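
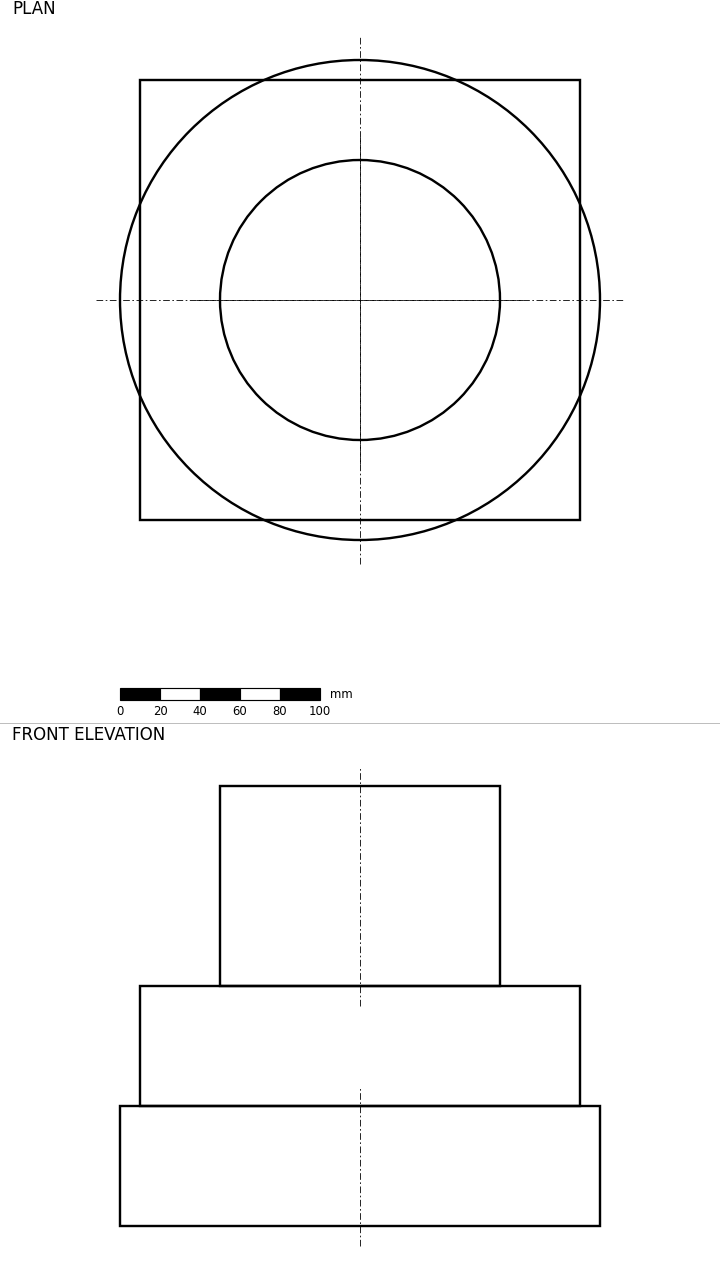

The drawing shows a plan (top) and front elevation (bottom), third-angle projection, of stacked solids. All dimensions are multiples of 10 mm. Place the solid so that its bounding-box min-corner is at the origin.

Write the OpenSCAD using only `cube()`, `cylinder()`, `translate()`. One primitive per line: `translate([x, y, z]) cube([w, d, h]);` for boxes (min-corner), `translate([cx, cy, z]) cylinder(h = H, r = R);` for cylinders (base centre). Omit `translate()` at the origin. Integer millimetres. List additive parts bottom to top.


translate([120, 120, 0]) cylinder(h = 60, r = 120);
translate([10, 10, 60]) cube([220, 220, 60]);
translate([120, 120, 120]) cylinder(h = 100, r = 70);


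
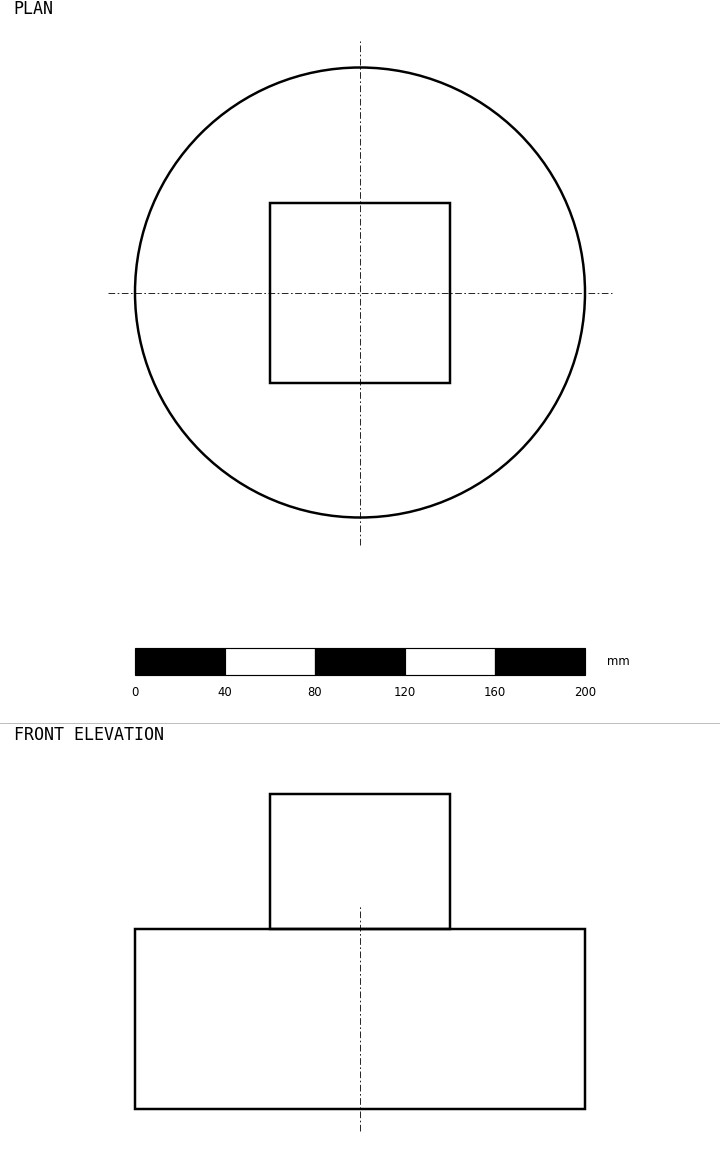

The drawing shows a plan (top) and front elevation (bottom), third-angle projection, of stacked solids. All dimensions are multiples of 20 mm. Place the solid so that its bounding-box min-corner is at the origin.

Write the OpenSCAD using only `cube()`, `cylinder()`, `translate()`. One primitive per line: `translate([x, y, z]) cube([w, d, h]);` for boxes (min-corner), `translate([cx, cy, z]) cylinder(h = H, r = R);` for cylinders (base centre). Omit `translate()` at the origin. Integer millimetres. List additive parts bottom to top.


translate([100, 100, 0]) cylinder(h = 80, r = 100);
translate([60, 60, 80]) cube([80, 80, 60]);


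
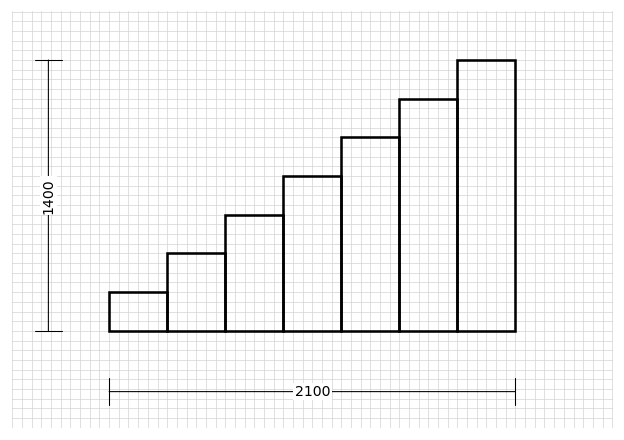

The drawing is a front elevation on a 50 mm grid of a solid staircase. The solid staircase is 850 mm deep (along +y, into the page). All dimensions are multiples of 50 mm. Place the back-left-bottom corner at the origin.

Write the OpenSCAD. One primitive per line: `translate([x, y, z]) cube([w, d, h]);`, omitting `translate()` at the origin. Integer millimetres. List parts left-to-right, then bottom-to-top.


cube([300, 850, 200]);
translate([300, 0, 0]) cube([300, 850, 400]);
translate([600, 0, 0]) cube([300, 850, 600]);
translate([900, 0, 0]) cube([300, 850, 800]);
translate([1200, 0, 0]) cube([300, 850, 1000]);
translate([1500, 0, 0]) cube([300, 850, 1200]);
translate([1800, 0, 0]) cube([300, 850, 1400]);


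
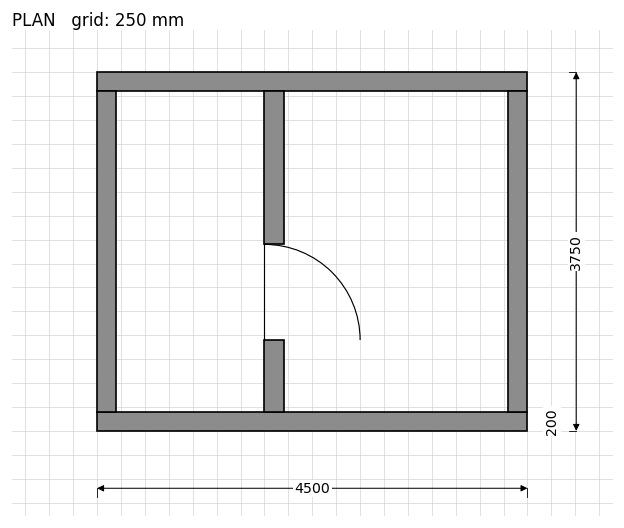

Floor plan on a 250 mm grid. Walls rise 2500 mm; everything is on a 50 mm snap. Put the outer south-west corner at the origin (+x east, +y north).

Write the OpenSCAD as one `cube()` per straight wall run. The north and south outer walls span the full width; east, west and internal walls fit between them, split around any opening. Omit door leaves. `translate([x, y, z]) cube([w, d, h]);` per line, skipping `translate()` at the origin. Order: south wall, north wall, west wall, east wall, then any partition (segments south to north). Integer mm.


cube([4500, 200, 2500]);
translate([0, 3550, 0]) cube([4500, 200, 2500]);
translate([0, 200, 0]) cube([200, 3350, 2500]);
translate([4300, 200, 0]) cube([200, 3350, 2500]);
translate([1750, 200, 0]) cube([200, 750, 2500]);
translate([1750, 1950, 0]) cube([200, 1600, 2500]);


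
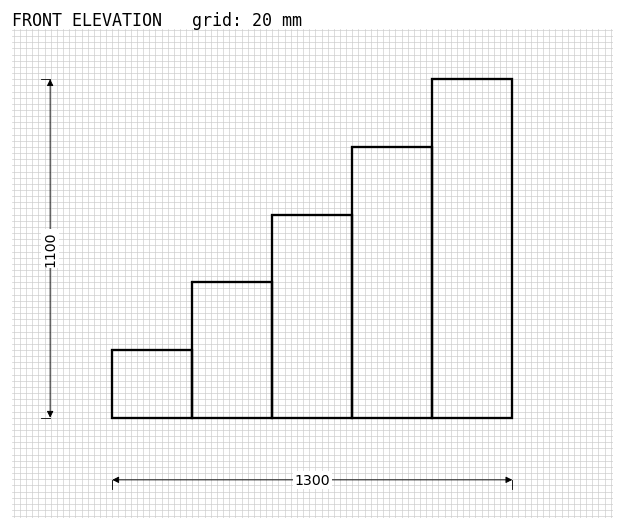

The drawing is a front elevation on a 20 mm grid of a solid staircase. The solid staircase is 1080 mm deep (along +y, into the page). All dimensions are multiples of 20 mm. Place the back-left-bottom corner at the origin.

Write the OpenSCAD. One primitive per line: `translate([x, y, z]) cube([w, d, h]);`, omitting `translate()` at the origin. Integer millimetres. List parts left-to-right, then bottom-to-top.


cube([260, 1080, 220]);
translate([260, 0, 0]) cube([260, 1080, 440]);
translate([520, 0, 0]) cube([260, 1080, 660]);
translate([780, 0, 0]) cube([260, 1080, 880]);
translate([1040, 0, 0]) cube([260, 1080, 1100]);


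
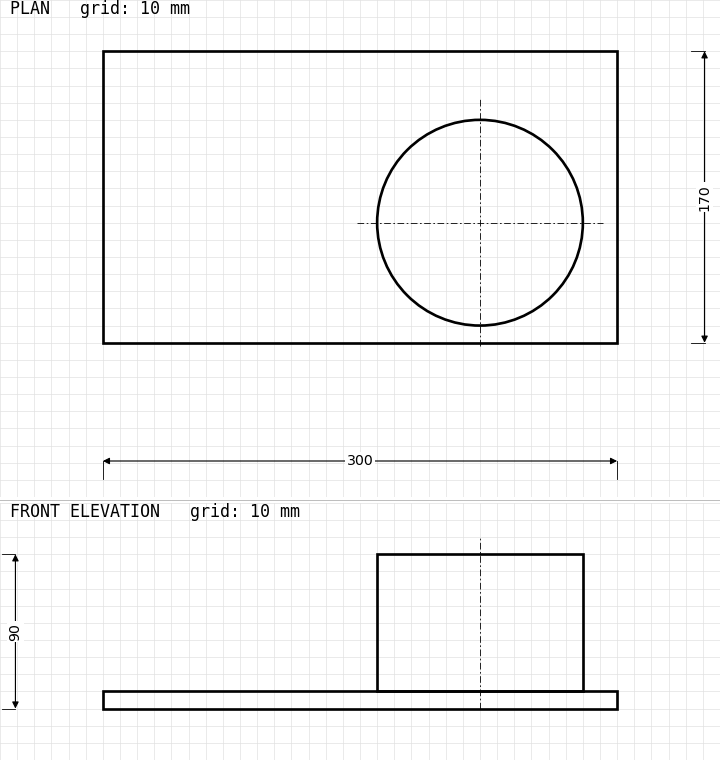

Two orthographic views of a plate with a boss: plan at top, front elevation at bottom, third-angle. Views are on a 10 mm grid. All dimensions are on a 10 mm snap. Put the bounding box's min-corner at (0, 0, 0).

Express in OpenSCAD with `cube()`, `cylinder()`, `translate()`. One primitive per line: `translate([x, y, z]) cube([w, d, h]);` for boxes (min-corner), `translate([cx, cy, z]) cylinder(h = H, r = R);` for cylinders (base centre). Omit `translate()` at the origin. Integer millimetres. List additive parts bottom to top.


cube([300, 170, 10]);
translate([220, 70, 10]) cylinder(h = 80, r = 60);


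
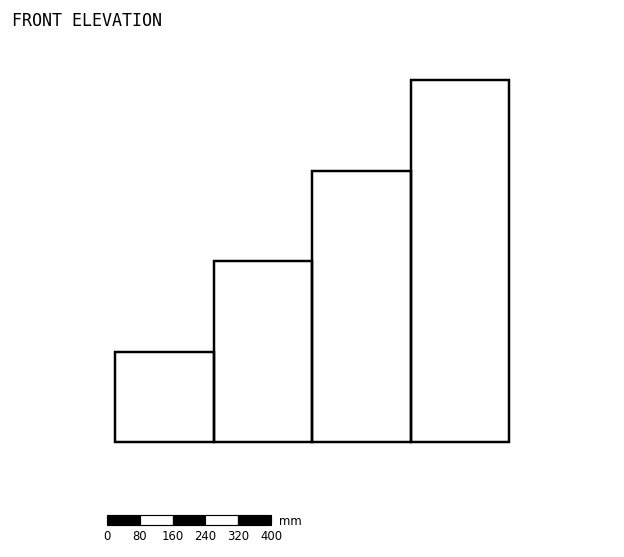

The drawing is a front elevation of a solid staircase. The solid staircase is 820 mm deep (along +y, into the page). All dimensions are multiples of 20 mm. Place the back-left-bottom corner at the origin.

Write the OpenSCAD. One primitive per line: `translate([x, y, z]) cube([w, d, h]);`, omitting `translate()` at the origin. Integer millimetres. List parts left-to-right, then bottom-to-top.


cube([240, 820, 220]);
translate([240, 0, 0]) cube([240, 820, 440]);
translate([480, 0, 0]) cube([240, 820, 660]);
translate([720, 0, 0]) cube([240, 820, 880]);


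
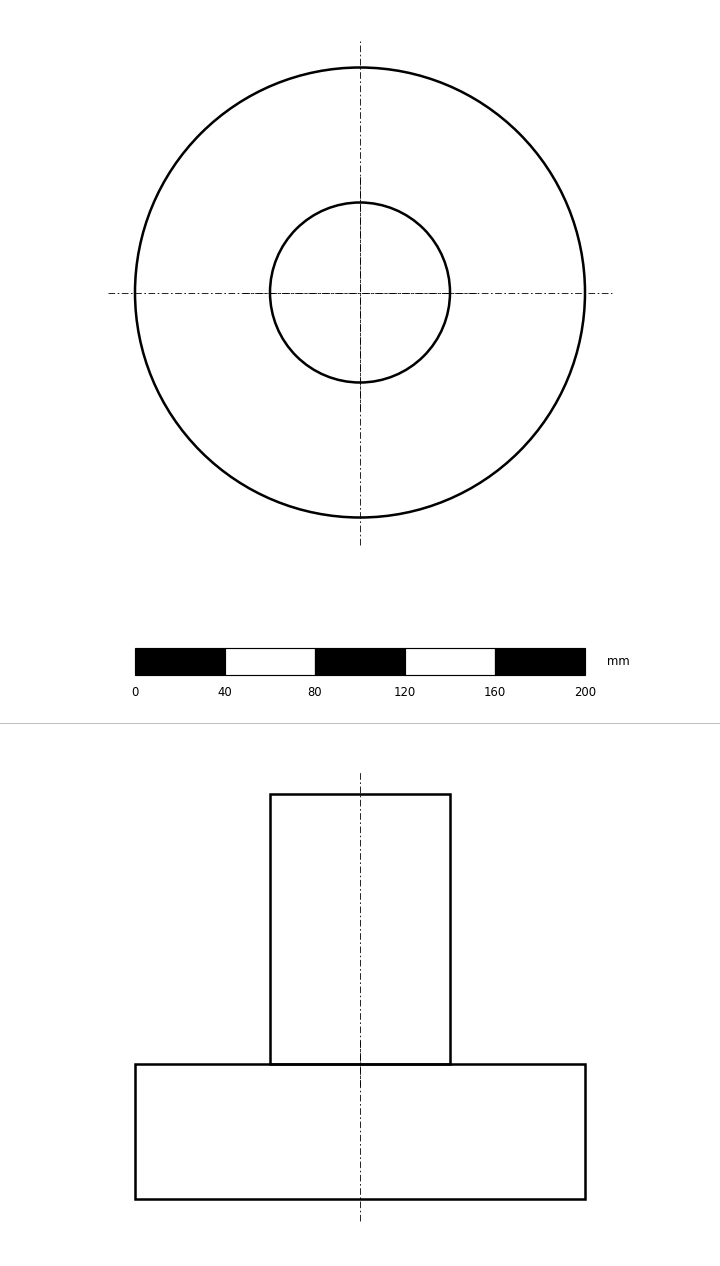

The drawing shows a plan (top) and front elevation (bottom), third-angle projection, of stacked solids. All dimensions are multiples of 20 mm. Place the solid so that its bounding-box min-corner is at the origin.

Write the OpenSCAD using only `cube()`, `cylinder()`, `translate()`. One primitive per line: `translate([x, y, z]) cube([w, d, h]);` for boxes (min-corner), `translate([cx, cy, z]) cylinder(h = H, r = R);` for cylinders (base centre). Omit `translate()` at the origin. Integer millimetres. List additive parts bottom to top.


translate([100, 100, 0]) cylinder(h = 60, r = 100);
translate([100, 100, 60]) cylinder(h = 120, r = 40);


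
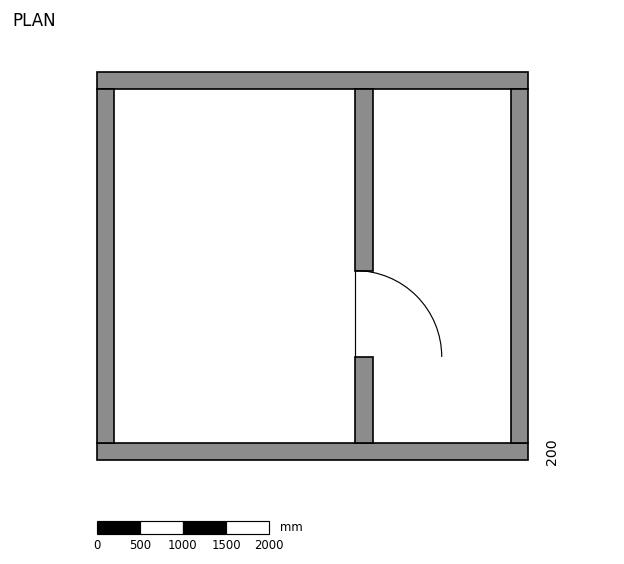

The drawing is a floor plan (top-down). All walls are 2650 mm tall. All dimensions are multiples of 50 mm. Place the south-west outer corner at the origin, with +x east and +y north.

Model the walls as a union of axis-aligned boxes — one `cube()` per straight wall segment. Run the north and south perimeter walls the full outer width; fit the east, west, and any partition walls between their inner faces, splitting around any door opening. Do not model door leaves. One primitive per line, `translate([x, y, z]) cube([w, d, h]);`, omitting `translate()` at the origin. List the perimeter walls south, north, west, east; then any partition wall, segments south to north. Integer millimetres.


cube([5000, 200, 2650]);
translate([0, 4300, 0]) cube([5000, 200, 2650]);
translate([0, 200, 0]) cube([200, 4100, 2650]);
translate([4800, 200, 0]) cube([200, 4100, 2650]);
translate([3000, 200, 0]) cube([200, 1000, 2650]);
translate([3000, 2200, 0]) cube([200, 2100, 2650]);


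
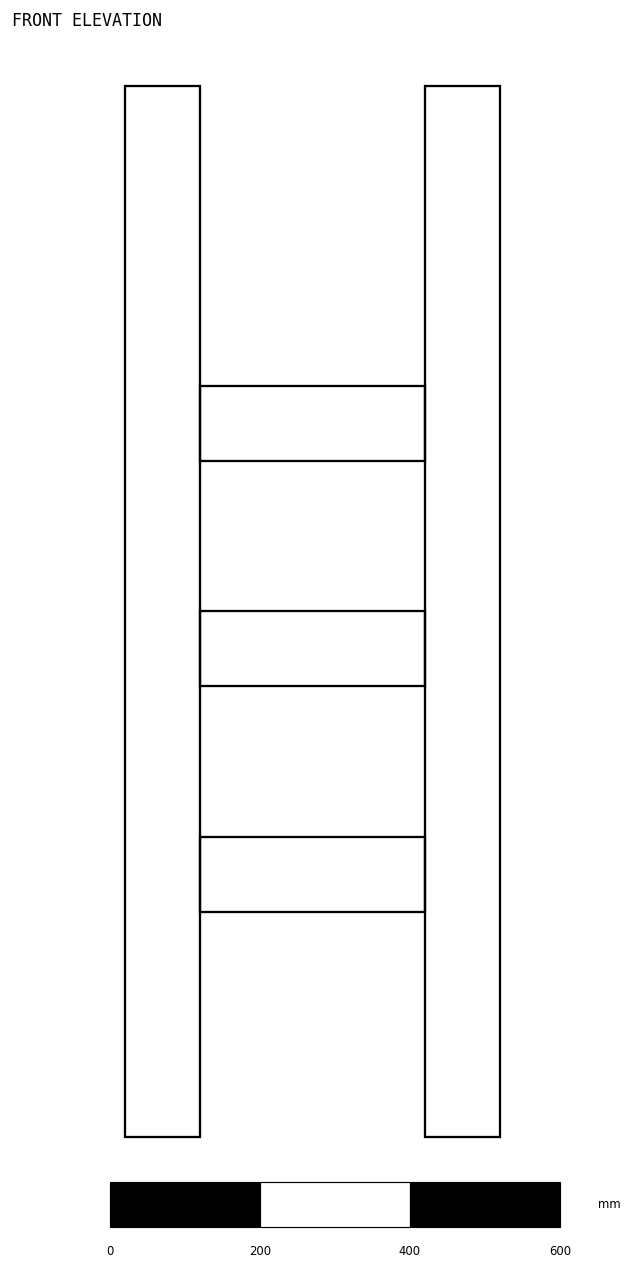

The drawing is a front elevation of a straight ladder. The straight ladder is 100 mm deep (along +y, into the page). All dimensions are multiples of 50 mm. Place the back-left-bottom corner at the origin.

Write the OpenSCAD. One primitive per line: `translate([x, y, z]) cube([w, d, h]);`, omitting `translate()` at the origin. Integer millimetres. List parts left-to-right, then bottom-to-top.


cube([100, 100, 1400]);
translate([100, 0, 300]) cube([300, 100, 100]);
translate([100, 0, 600]) cube([300, 100, 100]);
translate([100, 0, 900]) cube([300, 100, 100]);
translate([400, 0, 0]) cube([100, 100, 1400]);


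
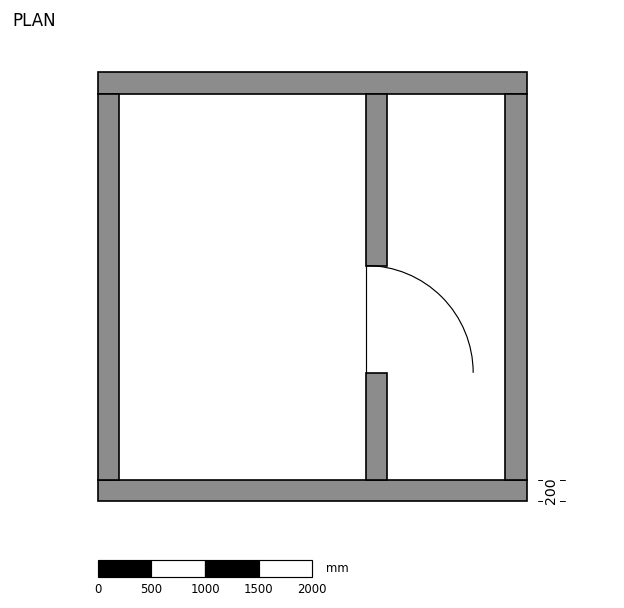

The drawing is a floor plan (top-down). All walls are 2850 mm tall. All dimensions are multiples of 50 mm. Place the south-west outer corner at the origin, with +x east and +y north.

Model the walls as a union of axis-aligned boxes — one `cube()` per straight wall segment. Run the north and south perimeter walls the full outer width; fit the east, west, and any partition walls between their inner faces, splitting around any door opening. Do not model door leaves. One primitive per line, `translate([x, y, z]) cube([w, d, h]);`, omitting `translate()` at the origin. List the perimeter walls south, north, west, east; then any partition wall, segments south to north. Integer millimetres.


cube([4000, 200, 2850]);
translate([0, 3800, 0]) cube([4000, 200, 2850]);
translate([0, 200, 0]) cube([200, 3600, 2850]);
translate([3800, 200, 0]) cube([200, 3600, 2850]);
translate([2500, 200, 0]) cube([200, 1000, 2850]);
translate([2500, 2200, 0]) cube([200, 1600, 2850]);


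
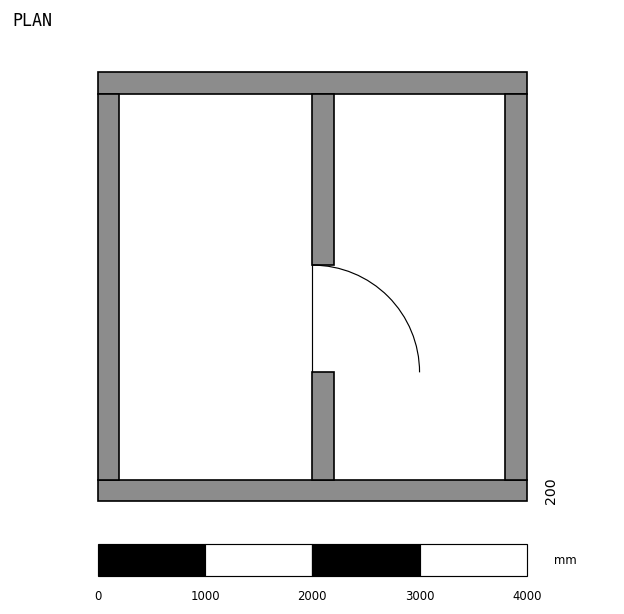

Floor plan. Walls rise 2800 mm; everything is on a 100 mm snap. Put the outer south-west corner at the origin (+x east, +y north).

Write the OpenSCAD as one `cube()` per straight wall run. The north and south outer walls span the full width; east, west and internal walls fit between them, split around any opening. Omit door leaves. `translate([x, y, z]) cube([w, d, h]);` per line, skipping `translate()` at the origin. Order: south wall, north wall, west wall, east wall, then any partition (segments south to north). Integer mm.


cube([4000, 200, 2800]);
translate([0, 3800, 0]) cube([4000, 200, 2800]);
translate([0, 200, 0]) cube([200, 3600, 2800]);
translate([3800, 200, 0]) cube([200, 3600, 2800]);
translate([2000, 200, 0]) cube([200, 1000, 2800]);
translate([2000, 2200, 0]) cube([200, 1600, 2800]);


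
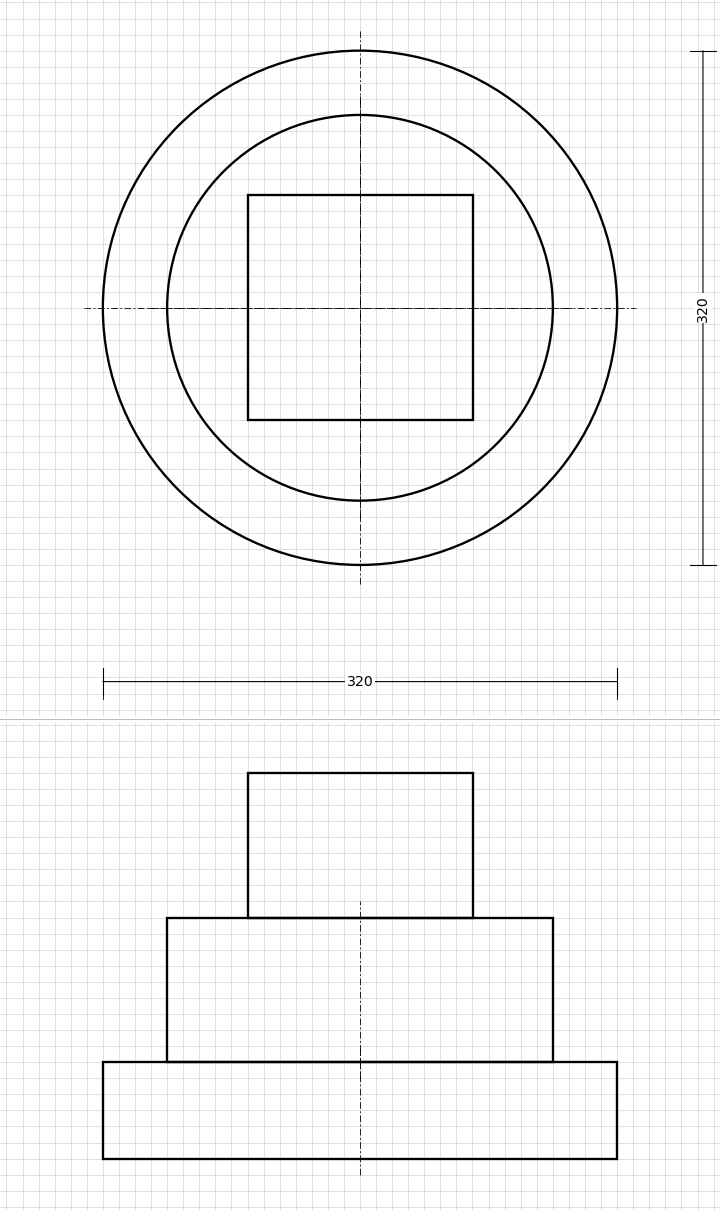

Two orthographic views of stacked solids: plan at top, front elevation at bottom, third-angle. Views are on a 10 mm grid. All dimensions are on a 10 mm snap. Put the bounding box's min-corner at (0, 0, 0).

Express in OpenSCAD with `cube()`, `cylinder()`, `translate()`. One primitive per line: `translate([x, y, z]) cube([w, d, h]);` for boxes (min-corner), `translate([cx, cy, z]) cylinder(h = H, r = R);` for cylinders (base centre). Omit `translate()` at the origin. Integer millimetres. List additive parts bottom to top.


translate([160, 160, 0]) cylinder(h = 60, r = 160);
translate([160, 160, 60]) cylinder(h = 90, r = 120);
translate([90, 90, 150]) cube([140, 140, 90]);


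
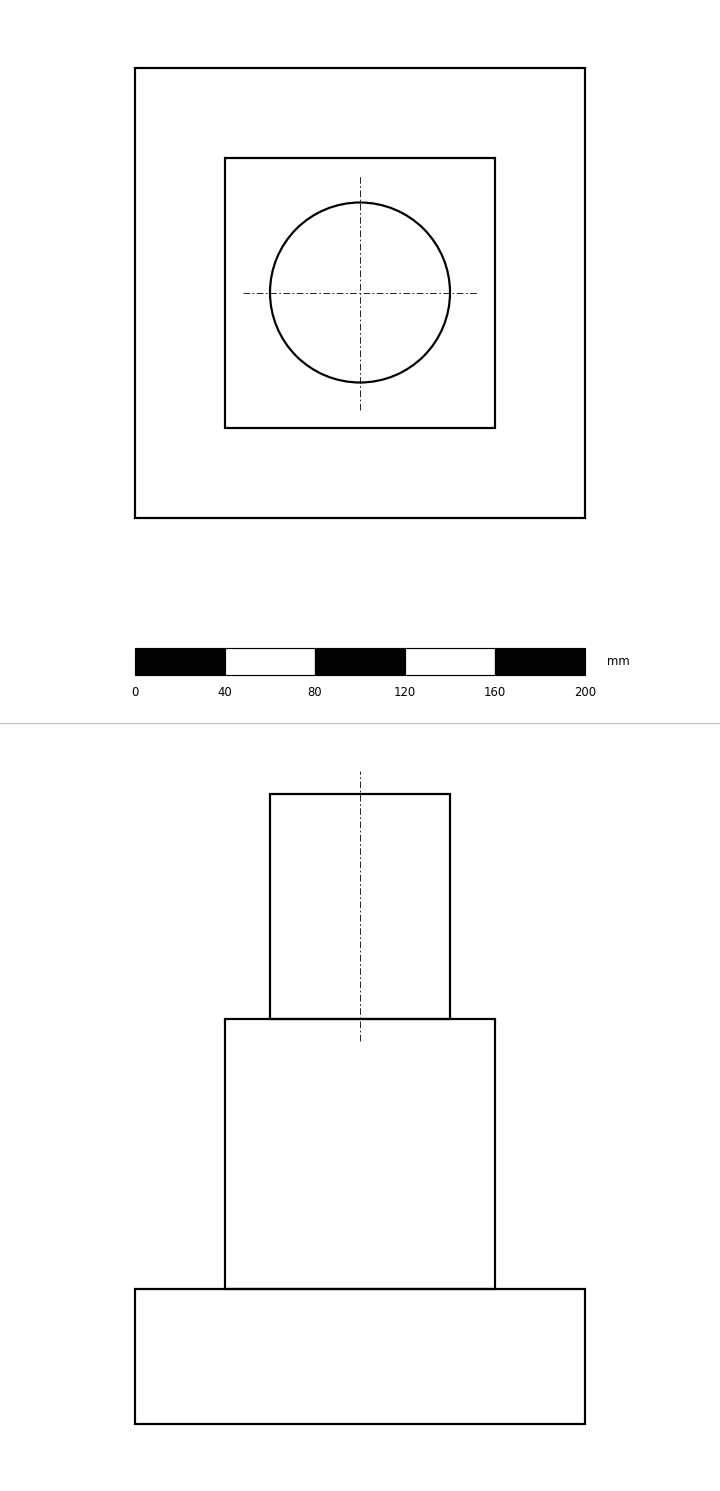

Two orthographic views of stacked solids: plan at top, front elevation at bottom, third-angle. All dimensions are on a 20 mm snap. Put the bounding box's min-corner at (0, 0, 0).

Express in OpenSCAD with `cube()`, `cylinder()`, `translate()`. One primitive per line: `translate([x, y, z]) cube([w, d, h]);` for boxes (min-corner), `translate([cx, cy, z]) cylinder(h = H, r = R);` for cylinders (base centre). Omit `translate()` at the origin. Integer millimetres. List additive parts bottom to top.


cube([200, 200, 60]);
translate([40, 40, 60]) cube([120, 120, 120]);
translate([100, 100, 180]) cylinder(h = 100, r = 40);


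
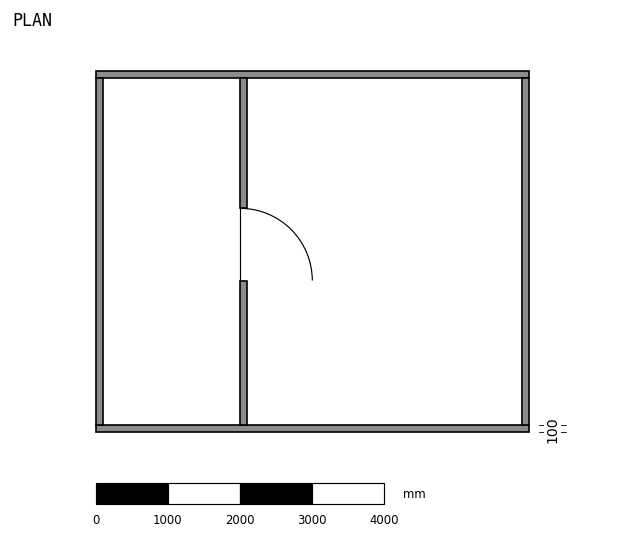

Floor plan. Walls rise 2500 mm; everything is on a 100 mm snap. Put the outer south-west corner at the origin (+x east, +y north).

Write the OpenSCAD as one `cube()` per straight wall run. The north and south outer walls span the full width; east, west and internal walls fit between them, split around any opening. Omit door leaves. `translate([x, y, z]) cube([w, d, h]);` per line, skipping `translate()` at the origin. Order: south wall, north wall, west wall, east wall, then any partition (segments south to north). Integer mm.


cube([6000, 100, 2500]);
translate([0, 4900, 0]) cube([6000, 100, 2500]);
translate([0, 100, 0]) cube([100, 4800, 2500]);
translate([5900, 100, 0]) cube([100, 4800, 2500]);
translate([2000, 100, 0]) cube([100, 2000, 2500]);
translate([2000, 3100, 0]) cube([100, 1800, 2500]);


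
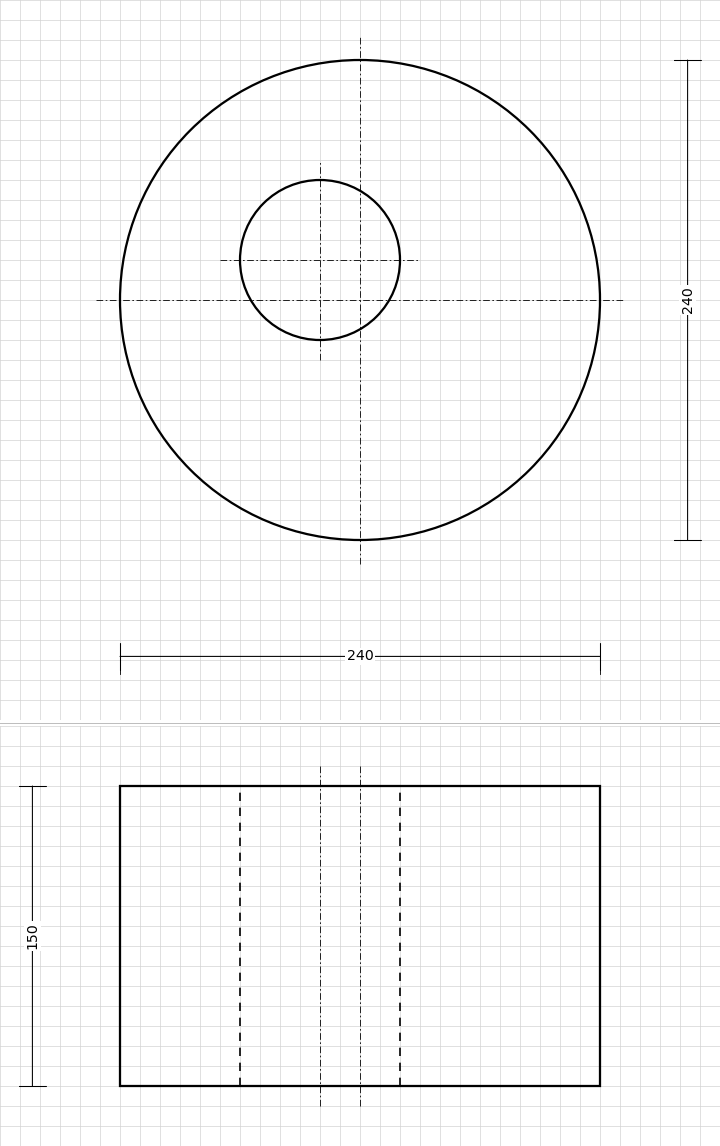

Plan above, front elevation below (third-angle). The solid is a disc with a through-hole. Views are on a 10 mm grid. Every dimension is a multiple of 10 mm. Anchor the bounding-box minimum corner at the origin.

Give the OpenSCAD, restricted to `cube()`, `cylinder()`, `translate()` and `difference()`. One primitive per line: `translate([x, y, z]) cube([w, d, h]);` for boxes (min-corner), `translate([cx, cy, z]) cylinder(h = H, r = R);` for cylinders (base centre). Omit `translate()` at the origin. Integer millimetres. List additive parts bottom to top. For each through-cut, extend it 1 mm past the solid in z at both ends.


difference() {
  translate([120, 120, 0]) cylinder(h = 150, r = 120);
  translate([100, 140, -1]) cylinder(h = 152, r = 40);
}


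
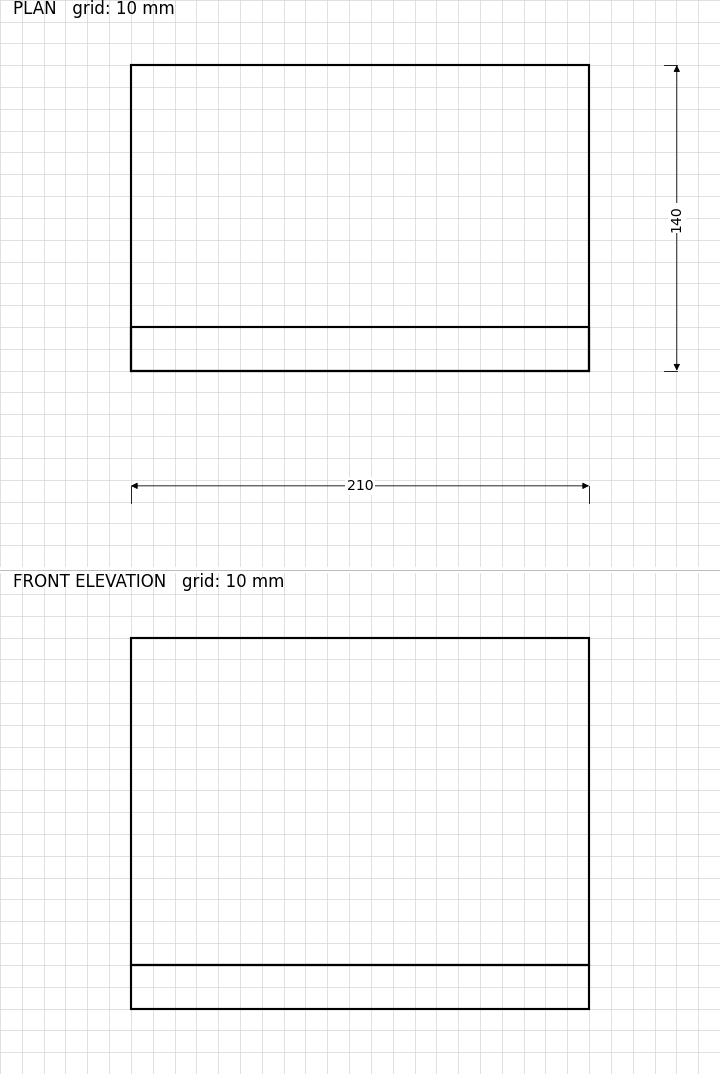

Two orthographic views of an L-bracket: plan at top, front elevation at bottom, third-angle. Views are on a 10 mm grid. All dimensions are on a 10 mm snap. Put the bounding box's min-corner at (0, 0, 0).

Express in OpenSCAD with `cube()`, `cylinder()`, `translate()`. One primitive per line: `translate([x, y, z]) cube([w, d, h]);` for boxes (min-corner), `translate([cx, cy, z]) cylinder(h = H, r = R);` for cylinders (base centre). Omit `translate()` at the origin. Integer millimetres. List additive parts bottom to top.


cube([210, 140, 20]);
translate([0, 0, 20]) cube([210, 20, 150]);


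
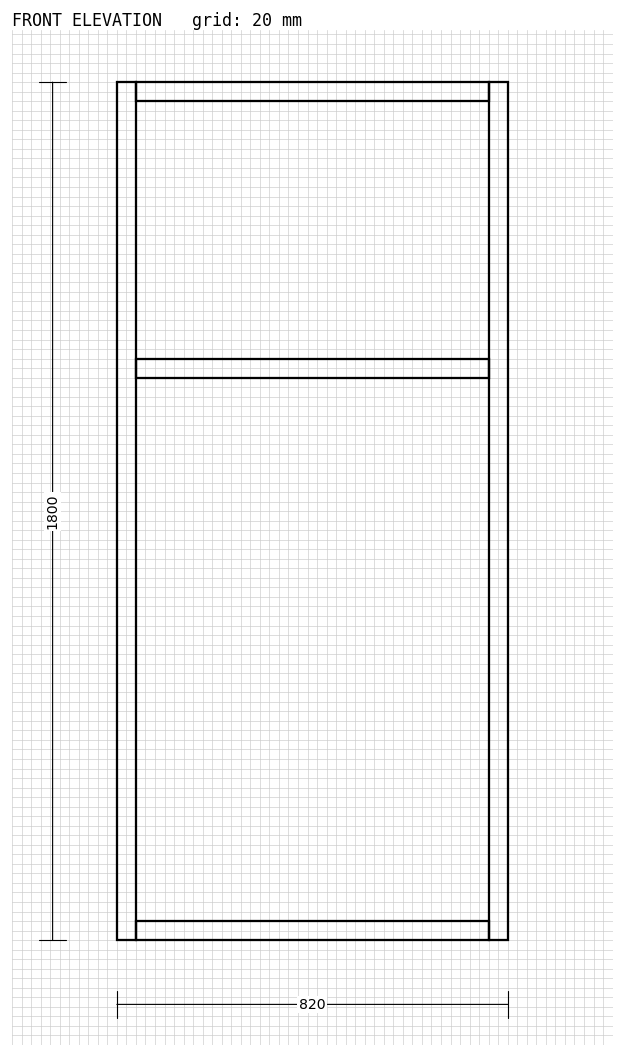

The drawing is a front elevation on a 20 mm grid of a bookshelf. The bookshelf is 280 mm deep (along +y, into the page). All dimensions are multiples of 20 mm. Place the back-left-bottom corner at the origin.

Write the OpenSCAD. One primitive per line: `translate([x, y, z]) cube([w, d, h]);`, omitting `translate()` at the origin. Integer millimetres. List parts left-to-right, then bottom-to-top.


cube([40, 280, 1800]);
translate([40, 0, 0]) cube([740, 280, 40]);
translate([40, 0, 1180]) cube([740, 280, 40]);
translate([40, 0, 1760]) cube([740, 280, 40]);
translate([780, 0, 0]) cube([40, 280, 1800]);


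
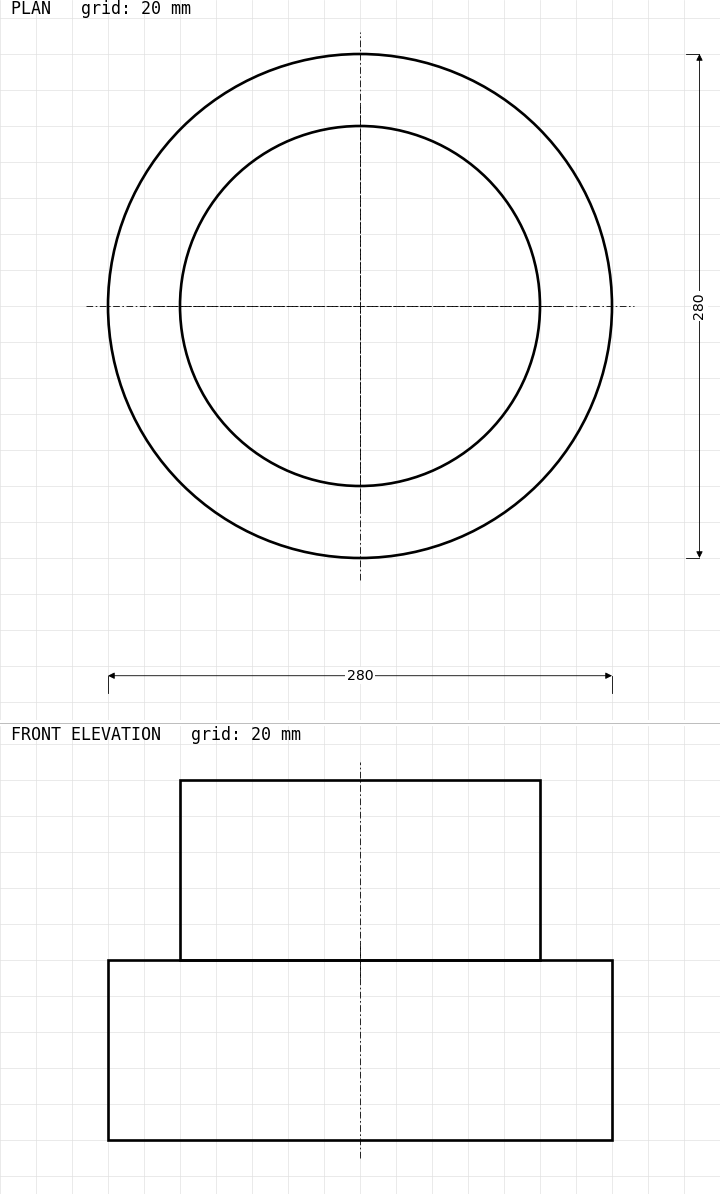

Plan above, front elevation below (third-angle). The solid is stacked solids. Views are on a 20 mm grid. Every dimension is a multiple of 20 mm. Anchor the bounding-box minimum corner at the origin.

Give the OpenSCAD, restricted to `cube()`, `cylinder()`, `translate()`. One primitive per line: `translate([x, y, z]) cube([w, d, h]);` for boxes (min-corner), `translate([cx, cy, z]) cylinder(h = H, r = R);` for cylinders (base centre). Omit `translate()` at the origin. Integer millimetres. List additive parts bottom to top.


translate([140, 140, 0]) cylinder(h = 100, r = 140);
translate([140, 140, 100]) cylinder(h = 100, r = 100);


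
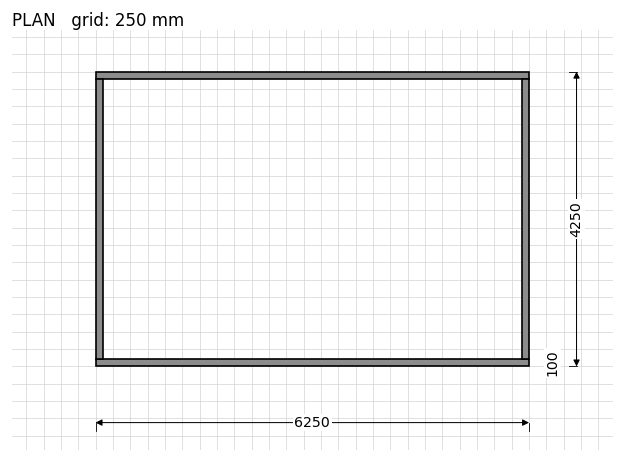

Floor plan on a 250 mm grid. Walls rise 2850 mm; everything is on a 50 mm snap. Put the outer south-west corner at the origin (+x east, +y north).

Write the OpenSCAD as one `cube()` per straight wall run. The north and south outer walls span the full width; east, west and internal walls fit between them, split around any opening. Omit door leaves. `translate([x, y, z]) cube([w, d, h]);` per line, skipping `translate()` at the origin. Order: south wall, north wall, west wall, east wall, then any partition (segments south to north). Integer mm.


cube([6250, 100, 2850]);
translate([0, 4150, 0]) cube([6250, 100, 2850]);
translate([0, 100, 0]) cube([100, 4050, 2850]);
translate([6150, 100, 0]) cube([100, 4050, 2850]);


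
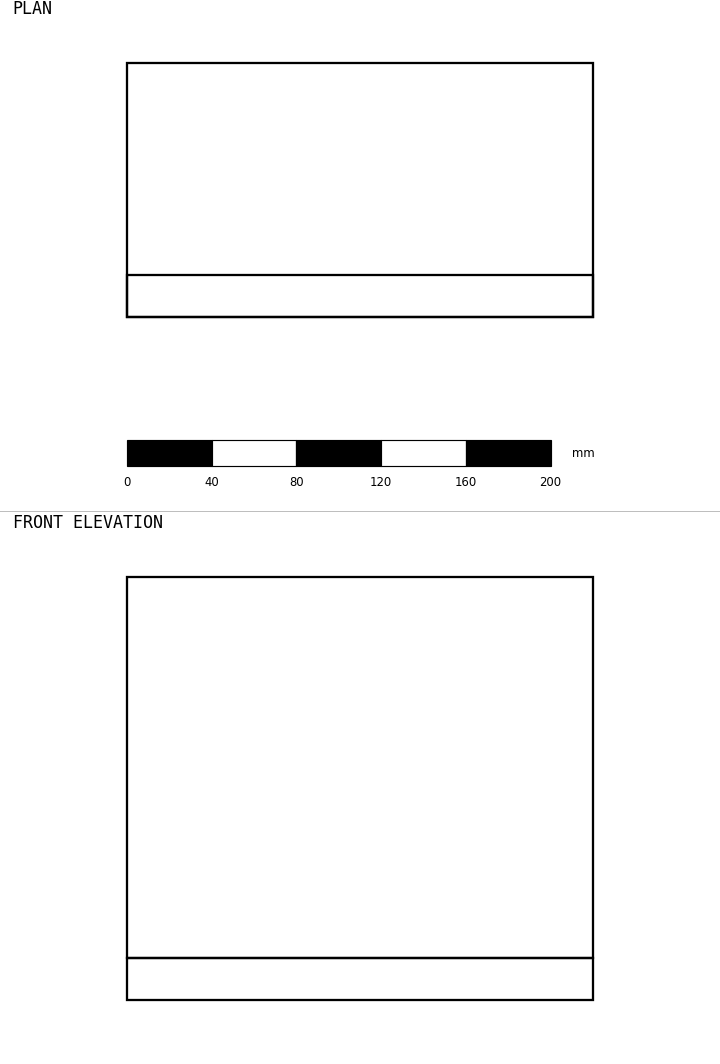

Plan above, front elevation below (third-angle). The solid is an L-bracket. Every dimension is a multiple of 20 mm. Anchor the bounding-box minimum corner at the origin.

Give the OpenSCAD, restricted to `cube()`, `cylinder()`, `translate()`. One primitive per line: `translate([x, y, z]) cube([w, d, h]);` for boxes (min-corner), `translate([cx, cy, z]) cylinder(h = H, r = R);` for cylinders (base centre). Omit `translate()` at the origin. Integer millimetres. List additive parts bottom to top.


cube([220, 120, 20]);
translate([0, 0, 20]) cube([220, 20, 180]);


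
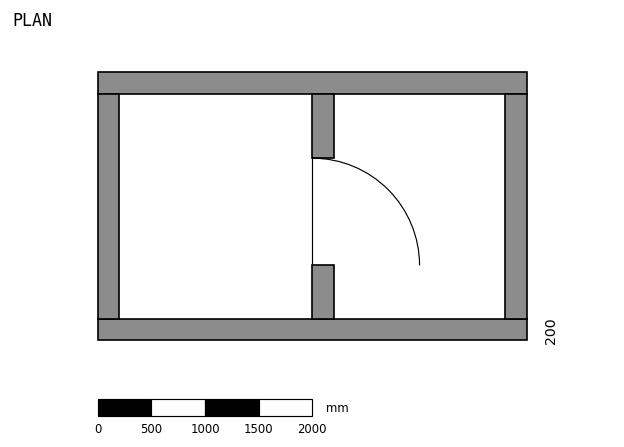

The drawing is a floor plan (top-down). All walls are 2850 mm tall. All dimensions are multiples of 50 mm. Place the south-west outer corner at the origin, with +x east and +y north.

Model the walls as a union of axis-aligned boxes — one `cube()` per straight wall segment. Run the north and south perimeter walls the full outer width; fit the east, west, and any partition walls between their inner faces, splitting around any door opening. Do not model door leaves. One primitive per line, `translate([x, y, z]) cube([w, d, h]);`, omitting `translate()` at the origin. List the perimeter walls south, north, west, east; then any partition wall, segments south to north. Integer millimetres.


cube([4000, 200, 2850]);
translate([0, 2300, 0]) cube([4000, 200, 2850]);
translate([0, 200, 0]) cube([200, 2100, 2850]);
translate([3800, 200, 0]) cube([200, 2100, 2850]);
translate([2000, 200, 0]) cube([200, 500, 2850]);
translate([2000, 1700, 0]) cube([200, 600, 2850]);


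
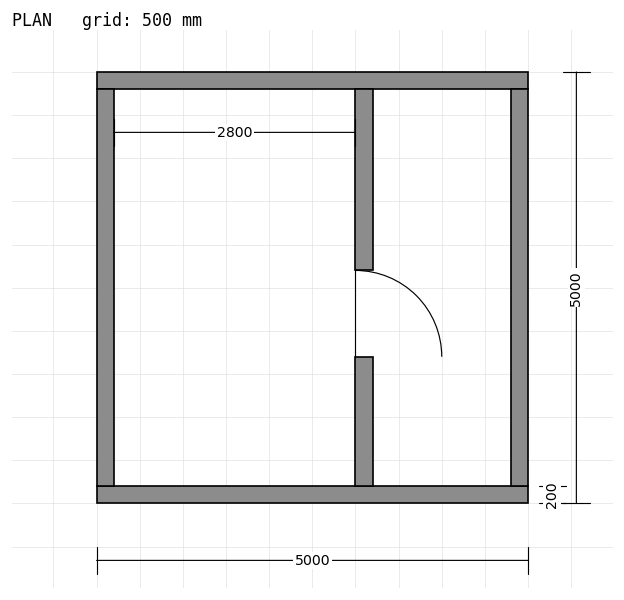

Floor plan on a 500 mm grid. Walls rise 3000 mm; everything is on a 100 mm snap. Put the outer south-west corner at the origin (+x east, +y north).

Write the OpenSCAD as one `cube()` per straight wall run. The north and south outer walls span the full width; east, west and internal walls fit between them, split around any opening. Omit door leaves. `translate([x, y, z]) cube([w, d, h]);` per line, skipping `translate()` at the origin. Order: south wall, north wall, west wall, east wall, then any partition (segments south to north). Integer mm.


cube([5000, 200, 3000]);
translate([0, 4800, 0]) cube([5000, 200, 3000]);
translate([0, 200, 0]) cube([200, 4600, 3000]);
translate([4800, 200, 0]) cube([200, 4600, 3000]);
translate([3000, 200, 0]) cube([200, 1500, 3000]);
translate([3000, 2700, 0]) cube([200, 2100, 3000]);


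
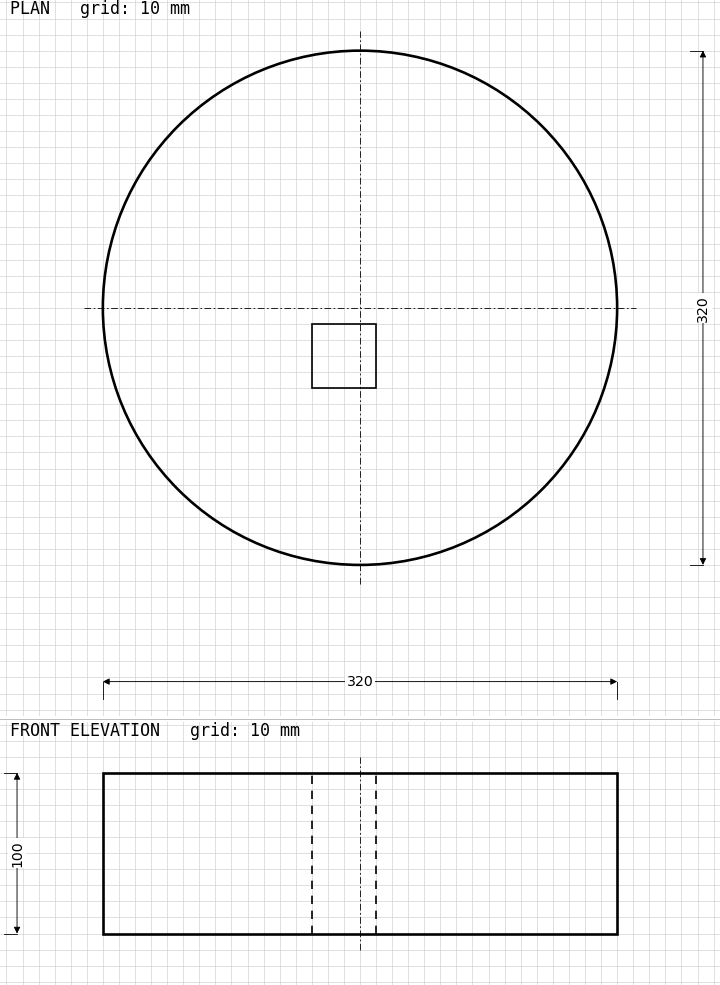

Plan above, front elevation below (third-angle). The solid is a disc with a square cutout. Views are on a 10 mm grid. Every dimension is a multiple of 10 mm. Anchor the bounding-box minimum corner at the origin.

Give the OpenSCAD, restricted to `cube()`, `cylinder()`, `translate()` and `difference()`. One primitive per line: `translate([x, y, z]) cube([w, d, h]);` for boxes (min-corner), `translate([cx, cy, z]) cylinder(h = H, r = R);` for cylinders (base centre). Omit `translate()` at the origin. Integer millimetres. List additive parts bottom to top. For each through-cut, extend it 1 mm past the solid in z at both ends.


difference() {
  translate([160, 160, 0]) cylinder(h = 100, r = 160);
  translate([130, 110, -1]) cube([40, 40, 102]);
}


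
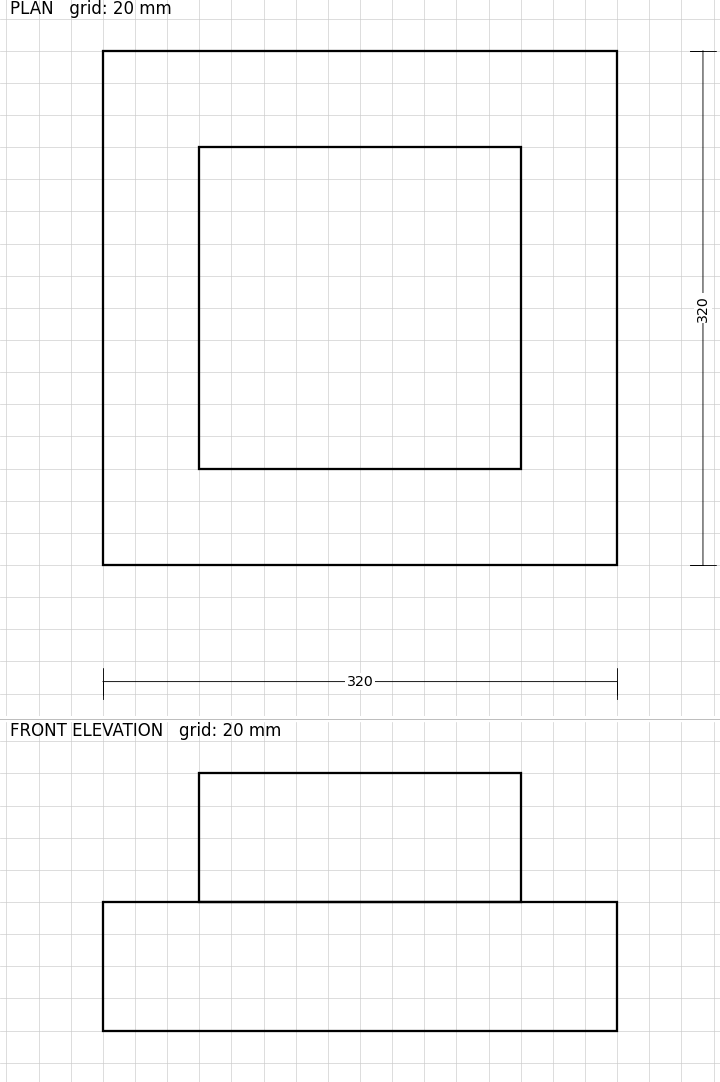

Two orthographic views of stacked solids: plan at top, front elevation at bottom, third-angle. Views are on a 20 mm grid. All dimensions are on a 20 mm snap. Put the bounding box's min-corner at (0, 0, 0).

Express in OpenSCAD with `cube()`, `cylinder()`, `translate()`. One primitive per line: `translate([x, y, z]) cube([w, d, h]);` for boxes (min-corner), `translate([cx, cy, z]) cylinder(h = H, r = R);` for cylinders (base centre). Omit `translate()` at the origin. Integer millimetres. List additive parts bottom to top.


cube([320, 320, 80]);
translate([60, 60, 80]) cube([200, 200, 80]);


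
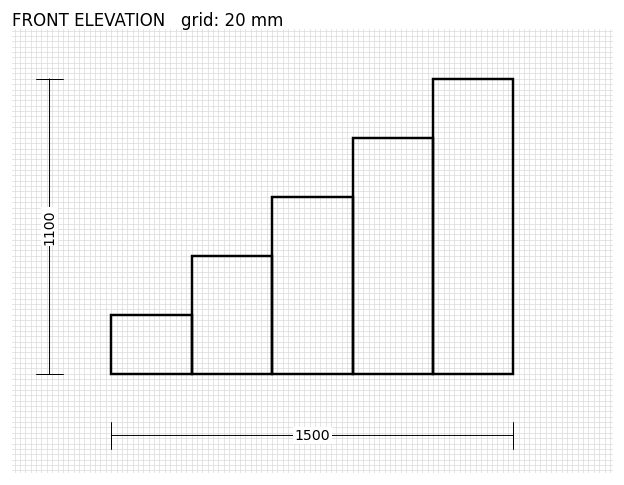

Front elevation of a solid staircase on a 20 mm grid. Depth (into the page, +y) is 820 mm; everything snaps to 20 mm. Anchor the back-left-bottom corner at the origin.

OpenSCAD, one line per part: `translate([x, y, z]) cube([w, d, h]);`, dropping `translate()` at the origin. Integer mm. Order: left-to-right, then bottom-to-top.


cube([300, 820, 220]);
translate([300, 0, 0]) cube([300, 820, 440]);
translate([600, 0, 0]) cube([300, 820, 660]);
translate([900, 0, 0]) cube([300, 820, 880]);
translate([1200, 0, 0]) cube([300, 820, 1100]);


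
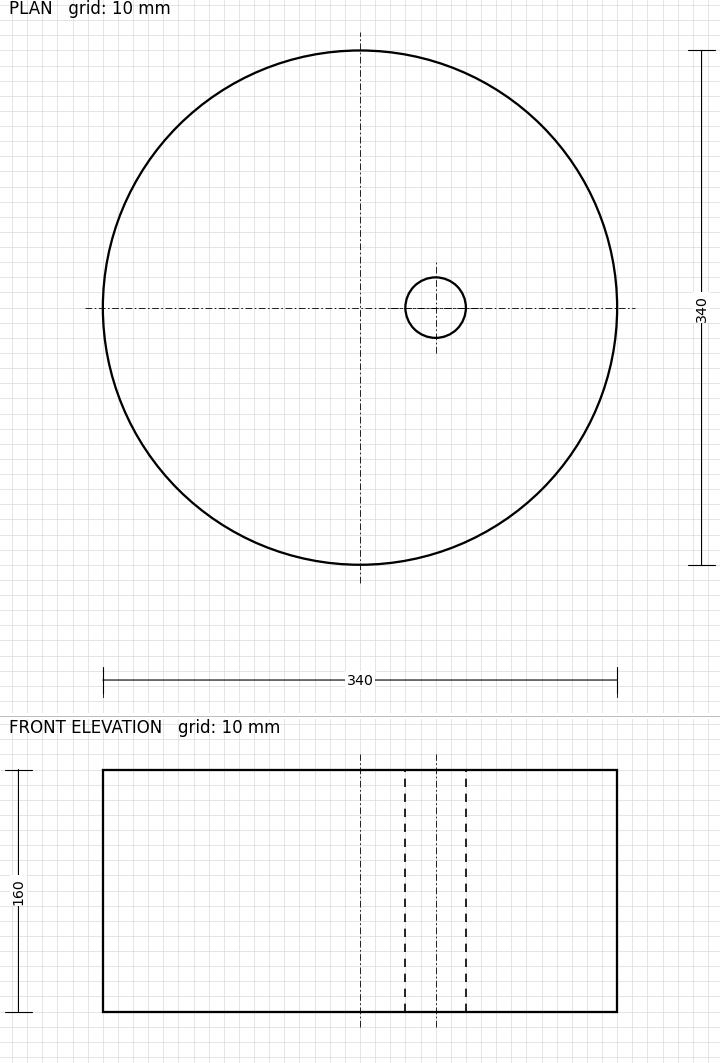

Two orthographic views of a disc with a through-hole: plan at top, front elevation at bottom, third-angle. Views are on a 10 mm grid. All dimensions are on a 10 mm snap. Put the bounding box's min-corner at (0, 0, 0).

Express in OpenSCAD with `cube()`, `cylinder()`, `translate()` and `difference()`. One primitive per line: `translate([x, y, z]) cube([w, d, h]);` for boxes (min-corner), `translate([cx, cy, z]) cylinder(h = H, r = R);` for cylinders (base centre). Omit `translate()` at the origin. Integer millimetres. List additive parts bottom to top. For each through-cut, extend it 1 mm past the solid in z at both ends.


difference() {
  translate([170, 170, 0]) cylinder(h = 160, r = 170);
  translate([220, 170, -1]) cylinder(h = 162, r = 20);
}


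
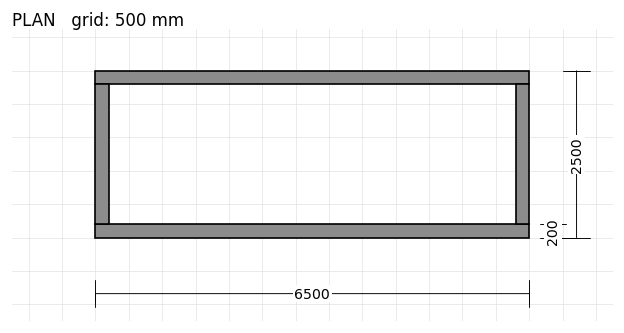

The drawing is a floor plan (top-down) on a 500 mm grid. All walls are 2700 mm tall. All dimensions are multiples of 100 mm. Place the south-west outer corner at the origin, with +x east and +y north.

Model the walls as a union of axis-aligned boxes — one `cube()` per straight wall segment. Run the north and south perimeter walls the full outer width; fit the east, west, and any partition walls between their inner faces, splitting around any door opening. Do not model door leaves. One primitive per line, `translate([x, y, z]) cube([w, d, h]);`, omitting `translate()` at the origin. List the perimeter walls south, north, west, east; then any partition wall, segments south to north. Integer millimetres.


cube([6500, 200, 2700]);
translate([0, 2300, 0]) cube([6500, 200, 2700]);
translate([0, 200, 0]) cube([200, 2100, 2700]);
translate([6300, 200, 0]) cube([200, 2100, 2700]);


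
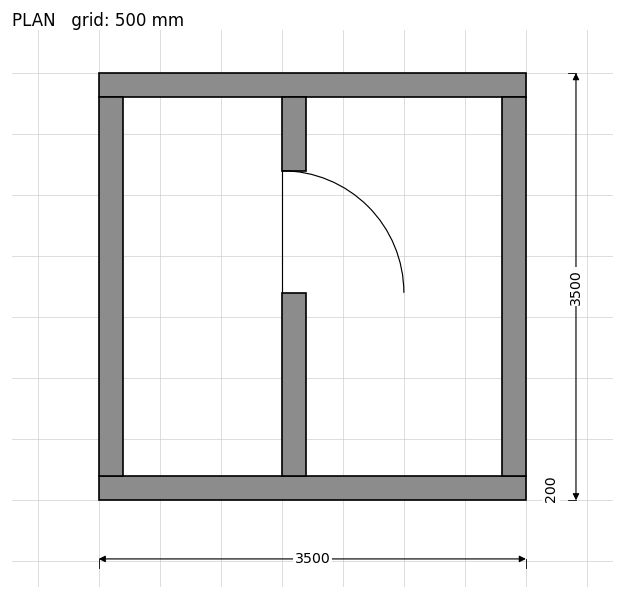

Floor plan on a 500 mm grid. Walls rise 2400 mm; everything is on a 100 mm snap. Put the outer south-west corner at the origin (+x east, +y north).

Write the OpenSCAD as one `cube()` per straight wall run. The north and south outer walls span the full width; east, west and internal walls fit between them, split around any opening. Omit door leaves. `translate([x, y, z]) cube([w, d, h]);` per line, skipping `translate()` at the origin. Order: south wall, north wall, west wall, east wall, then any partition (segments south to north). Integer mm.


cube([3500, 200, 2400]);
translate([0, 3300, 0]) cube([3500, 200, 2400]);
translate([0, 200, 0]) cube([200, 3100, 2400]);
translate([3300, 200, 0]) cube([200, 3100, 2400]);
translate([1500, 200, 0]) cube([200, 1500, 2400]);
translate([1500, 2700, 0]) cube([200, 600, 2400]);


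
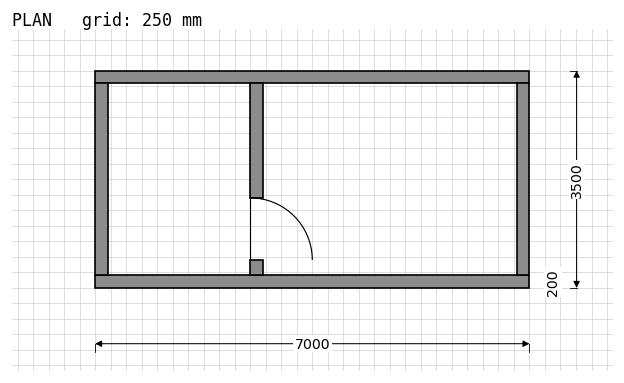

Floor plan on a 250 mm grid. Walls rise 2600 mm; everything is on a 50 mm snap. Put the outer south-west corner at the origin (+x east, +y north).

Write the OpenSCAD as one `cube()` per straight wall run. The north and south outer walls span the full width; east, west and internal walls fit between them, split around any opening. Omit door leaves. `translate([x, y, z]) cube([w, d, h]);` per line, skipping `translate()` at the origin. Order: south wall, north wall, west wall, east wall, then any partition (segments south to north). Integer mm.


cube([7000, 200, 2600]);
translate([0, 3300, 0]) cube([7000, 200, 2600]);
translate([0, 200, 0]) cube([200, 3100, 2600]);
translate([6800, 200, 0]) cube([200, 3100, 2600]);
translate([2500, 200, 0]) cube([200, 250, 2600]);
translate([2500, 1450, 0]) cube([200, 1850, 2600]);


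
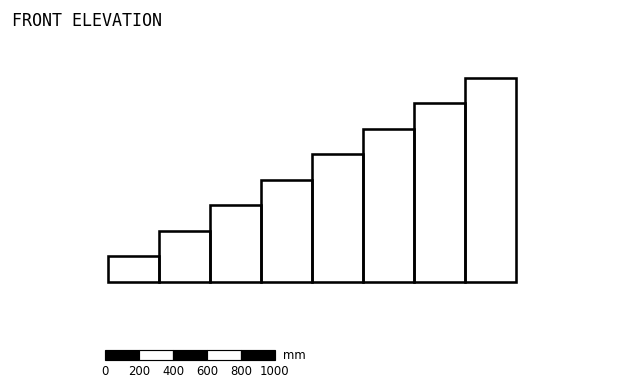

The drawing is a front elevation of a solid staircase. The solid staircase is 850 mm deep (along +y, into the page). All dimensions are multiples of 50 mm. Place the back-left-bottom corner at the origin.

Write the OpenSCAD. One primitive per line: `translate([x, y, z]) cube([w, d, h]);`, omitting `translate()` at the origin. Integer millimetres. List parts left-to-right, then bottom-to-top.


cube([300, 850, 150]);
translate([300, 0, 0]) cube([300, 850, 300]);
translate([600, 0, 0]) cube([300, 850, 450]);
translate([900, 0, 0]) cube([300, 850, 600]);
translate([1200, 0, 0]) cube([300, 850, 750]);
translate([1500, 0, 0]) cube([300, 850, 900]);
translate([1800, 0, 0]) cube([300, 850, 1050]);
translate([2100, 0, 0]) cube([300, 850, 1200]);


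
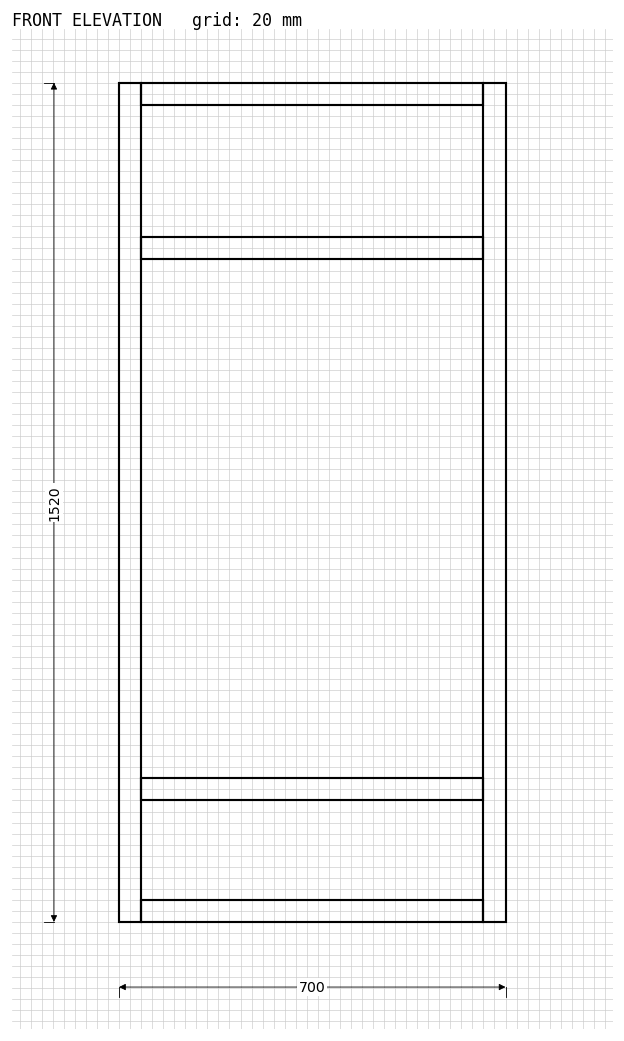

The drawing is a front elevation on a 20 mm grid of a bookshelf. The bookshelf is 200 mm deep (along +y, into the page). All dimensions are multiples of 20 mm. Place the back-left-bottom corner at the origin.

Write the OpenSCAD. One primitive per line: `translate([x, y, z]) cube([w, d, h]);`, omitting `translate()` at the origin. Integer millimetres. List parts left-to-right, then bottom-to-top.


cube([40, 200, 1520]);
translate([40, 0, 0]) cube([620, 200, 40]);
translate([40, 0, 220]) cube([620, 200, 40]);
translate([40, 0, 1200]) cube([620, 200, 40]);
translate([40, 0, 1480]) cube([620, 200, 40]);
translate([660, 0, 0]) cube([40, 200, 1520]);


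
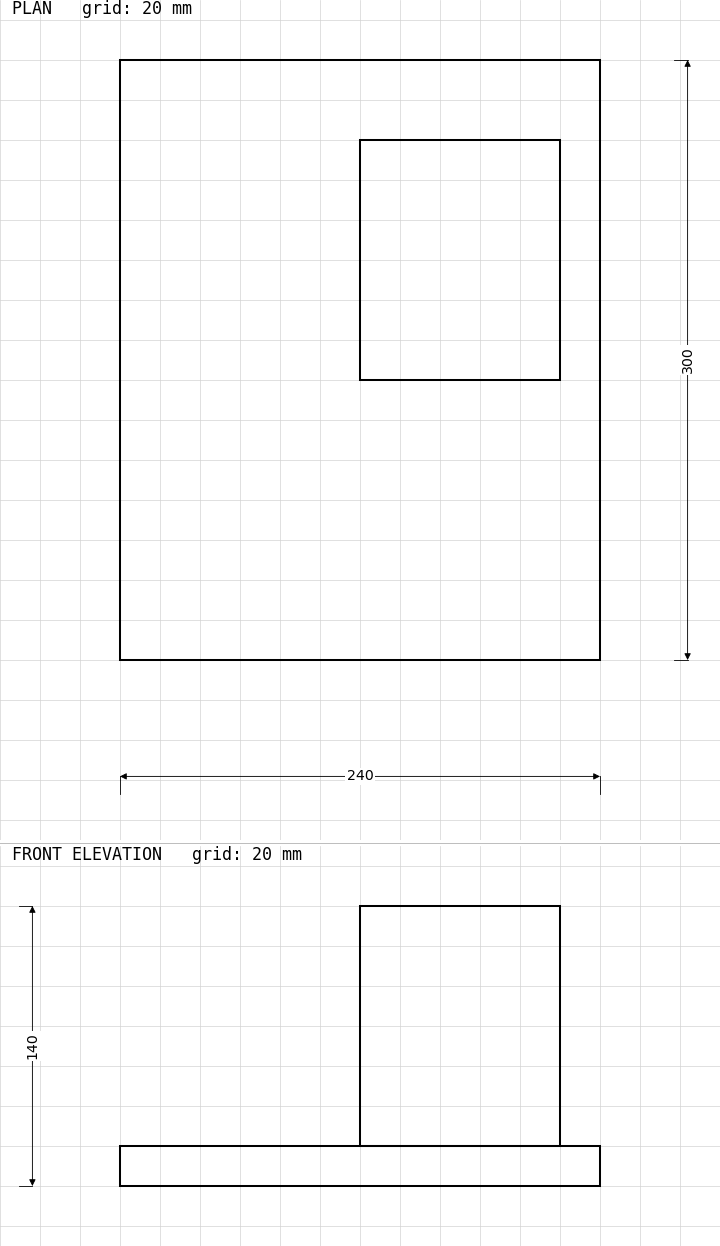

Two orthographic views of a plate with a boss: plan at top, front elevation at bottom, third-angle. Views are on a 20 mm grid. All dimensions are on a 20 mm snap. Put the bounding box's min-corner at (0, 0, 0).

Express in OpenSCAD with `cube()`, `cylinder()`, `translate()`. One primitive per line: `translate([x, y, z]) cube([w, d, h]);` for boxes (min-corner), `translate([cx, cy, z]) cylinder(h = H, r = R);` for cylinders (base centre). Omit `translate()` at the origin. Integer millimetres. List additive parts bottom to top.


cube([240, 300, 20]);
translate([120, 140, 20]) cube([100, 120, 120]);


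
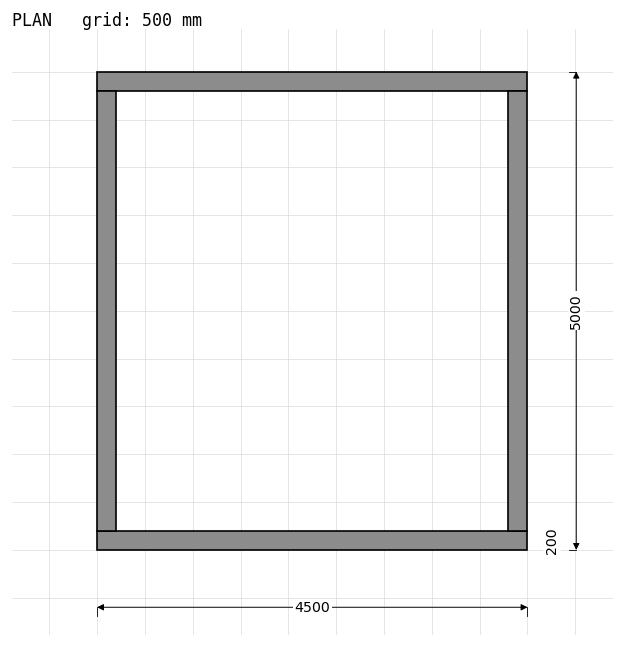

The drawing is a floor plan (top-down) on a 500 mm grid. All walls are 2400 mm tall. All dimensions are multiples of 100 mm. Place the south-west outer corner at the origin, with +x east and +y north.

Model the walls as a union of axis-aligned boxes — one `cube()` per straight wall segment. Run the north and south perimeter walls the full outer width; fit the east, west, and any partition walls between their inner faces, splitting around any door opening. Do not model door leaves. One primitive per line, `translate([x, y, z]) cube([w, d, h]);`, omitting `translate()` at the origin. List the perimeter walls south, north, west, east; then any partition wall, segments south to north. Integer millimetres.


cube([4500, 200, 2400]);
translate([0, 4800, 0]) cube([4500, 200, 2400]);
translate([0, 200, 0]) cube([200, 4600, 2400]);
translate([4300, 200, 0]) cube([200, 4600, 2400]);


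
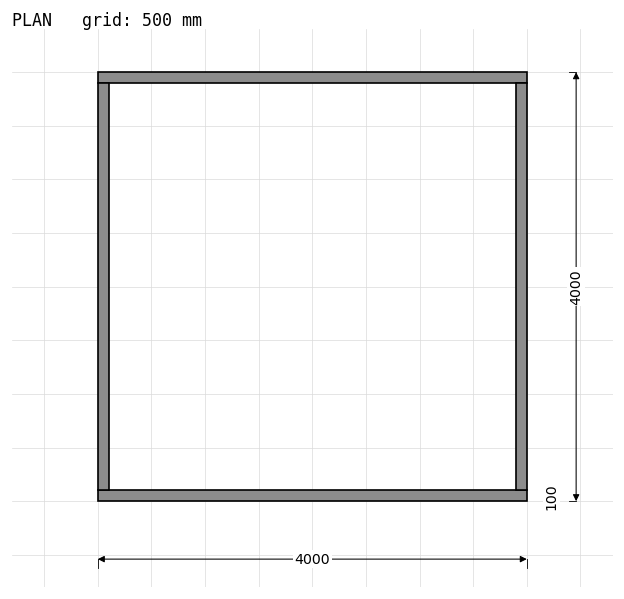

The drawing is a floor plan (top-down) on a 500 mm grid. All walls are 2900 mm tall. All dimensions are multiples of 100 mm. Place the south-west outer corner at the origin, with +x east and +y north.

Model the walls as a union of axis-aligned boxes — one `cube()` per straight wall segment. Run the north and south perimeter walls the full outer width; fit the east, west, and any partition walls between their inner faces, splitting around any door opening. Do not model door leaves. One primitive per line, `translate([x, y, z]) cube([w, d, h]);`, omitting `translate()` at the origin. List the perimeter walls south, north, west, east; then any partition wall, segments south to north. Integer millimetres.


cube([4000, 100, 2900]);
translate([0, 3900, 0]) cube([4000, 100, 2900]);
translate([0, 100, 0]) cube([100, 3800, 2900]);
translate([3900, 100, 0]) cube([100, 3800, 2900]);


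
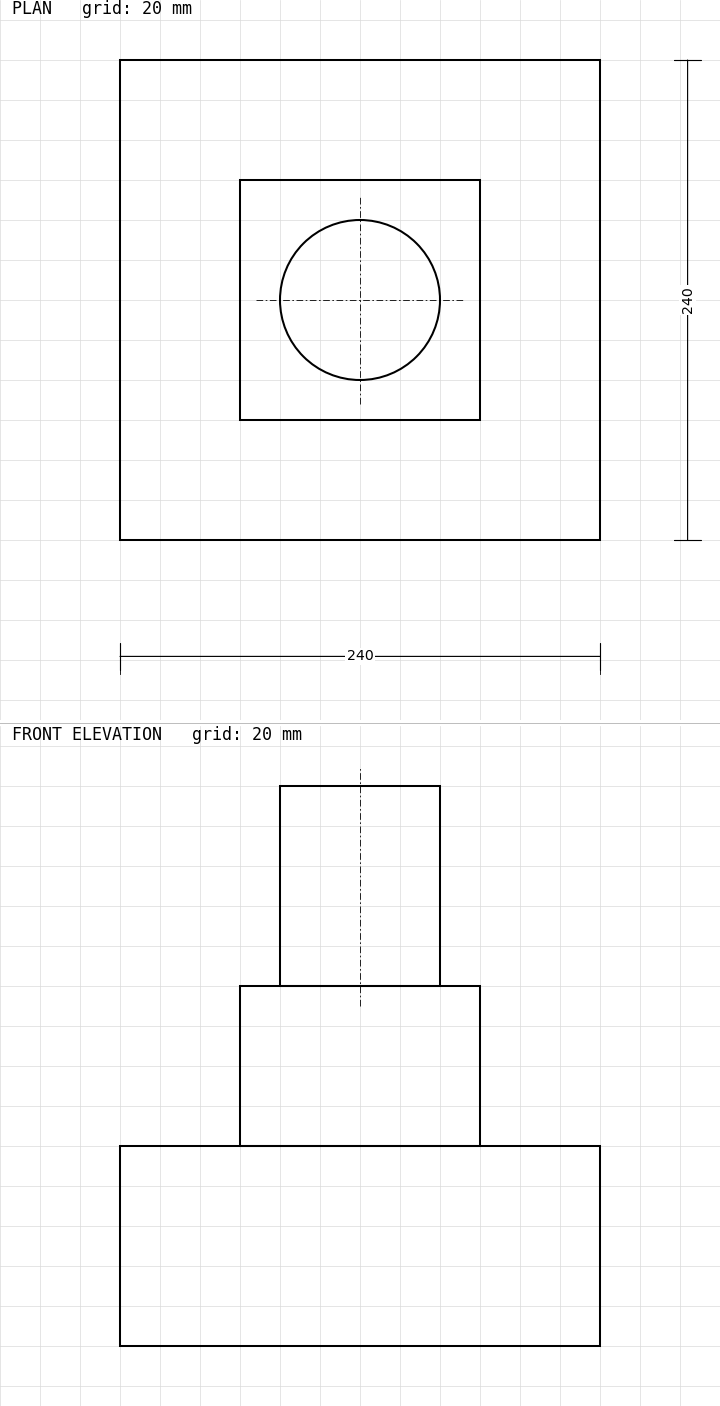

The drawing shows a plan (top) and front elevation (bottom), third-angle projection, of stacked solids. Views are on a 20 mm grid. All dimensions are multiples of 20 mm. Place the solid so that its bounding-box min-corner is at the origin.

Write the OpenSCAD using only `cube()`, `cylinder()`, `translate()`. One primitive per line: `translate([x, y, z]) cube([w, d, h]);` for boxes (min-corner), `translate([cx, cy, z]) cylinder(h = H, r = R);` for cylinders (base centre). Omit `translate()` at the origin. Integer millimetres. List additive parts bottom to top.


cube([240, 240, 100]);
translate([60, 60, 100]) cube([120, 120, 80]);
translate([120, 120, 180]) cylinder(h = 100, r = 40);


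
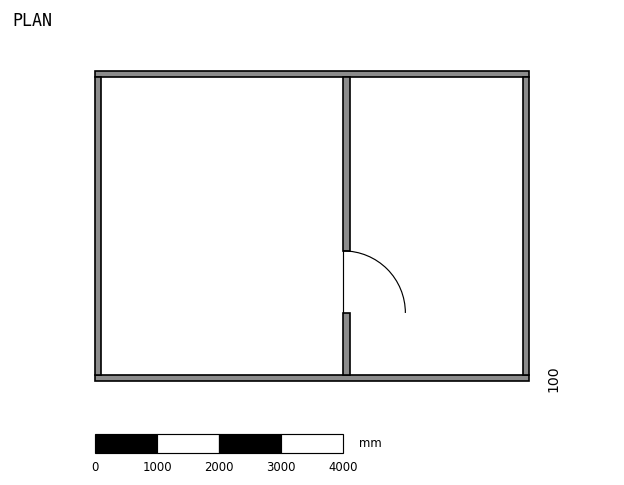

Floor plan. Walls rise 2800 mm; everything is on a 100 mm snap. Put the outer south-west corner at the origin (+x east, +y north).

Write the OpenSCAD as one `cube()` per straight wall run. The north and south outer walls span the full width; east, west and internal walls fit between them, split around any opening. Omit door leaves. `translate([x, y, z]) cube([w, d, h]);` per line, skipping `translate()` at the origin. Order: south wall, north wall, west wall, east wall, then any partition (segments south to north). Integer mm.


cube([7000, 100, 2800]);
translate([0, 4900, 0]) cube([7000, 100, 2800]);
translate([0, 100, 0]) cube([100, 4800, 2800]);
translate([6900, 100, 0]) cube([100, 4800, 2800]);
translate([4000, 100, 0]) cube([100, 1000, 2800]);
translate([4000, 2100, 0]) cube([100, 2800, 2800]);


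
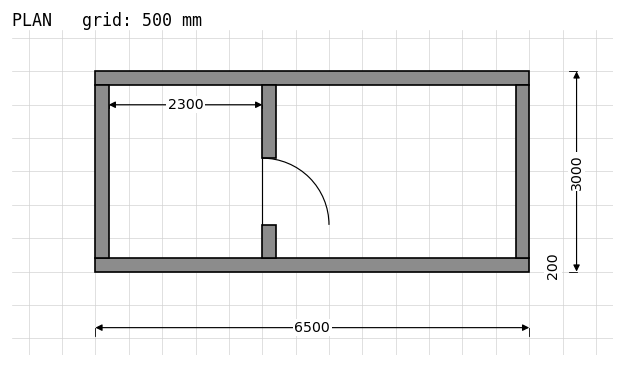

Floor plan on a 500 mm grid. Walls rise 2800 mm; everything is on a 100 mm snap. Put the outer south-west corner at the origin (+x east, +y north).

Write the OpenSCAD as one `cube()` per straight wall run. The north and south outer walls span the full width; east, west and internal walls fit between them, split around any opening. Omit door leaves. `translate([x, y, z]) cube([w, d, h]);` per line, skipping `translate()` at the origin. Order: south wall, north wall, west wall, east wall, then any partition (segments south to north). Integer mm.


cube([6500, 200, 2800]);
translate([0, 2800, 0]) cube([6500, 200, 2800]);
translate([0, 200, 0]) cube([200, 2600, 2800]);
translate([6300, 200, 0]) cube([200, 2600, 2800]);
translate([2500, 200, 0]) cube([200, 500, 2800]);
translate([2500, 1700, 0]) cube([200, 1100, 2800]);
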